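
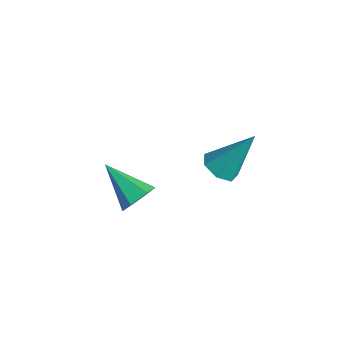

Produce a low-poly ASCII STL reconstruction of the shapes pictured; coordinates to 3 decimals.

solid 
facet normal -0.266 -0.505 -0.821
outer loop
vertex 3.058 0.902 2.649
vertex 2.649 1.298 2.538
vertex 3.202 1.291 2.363
endloop
endfacet
facet normal 0.958 -0.208 0.199
outer loop
vertex 3.058 0.902 2.649
vertex 3.202 1.291 2.363
vertex 3.071 2.102 3.842
endloop
endfacet
facet normal -0.266 -0.508 -0.819
outer loop
vertex 3.202 1.291 2.363
vertex 2.649 1.298 2.538
vertex 2.929 1.684 2.208
endloop
endfacet
facet normal 0.840 0.504 -0.202
outer loop
vertex 3.202 1.291 2.363
vertex 2.929 1.684 2.208
vertex 3.071 2.102 3.842
endloop
endfacet
facet normal -0.267 -0.507 -0.820
outer loop
vertex 2.929 1.684 2.208
vertex 2.649 1.298 2.538
vertex 2.445 1.787 2.302
endloop
endfacet
facet normal 0.153 0.954 -0.257
outer loop
vertex 2.929 1.684 2.208
vertex 2.445 1.787 2.302
vertex 3.071 2.102 3.842
endloop
endfacet
facet normal -0.265 -0.506 -0.821
outer loop
vertex 2.445 1.787 2.302
vertex 2.649 1.298 2.538
vertex 2.114 1.521 2.573
endloop
endfacet
facet normal -0.587 0.806 0.074
outer loop
vertex 2.445 1.787 2.302
vertex 2.114 1.521 2.573
vertex 3.071 2.102 3.842
endloop
endfacet
facet normal -0.265 -0.507 -0.820
outer loop
vertex 2.114 1.521 2.573
vertex 2.649 1.298 2.538
vertex 2.186 1.087 2.818
endloop
endfacet
facet normal -0.823 0.170 0.543
outer loop
vertex 2.114 1.521 2.573
vertex 2.186 1.087 2.818
vertex 3.071 2.102 3.842
endloop
endfacet
facet normal -0.266 -0.505 -0.821
outer loop
vertex 2.186 1.087 2.818
vertex 2.649 1.298 2.538
vertex 2.606 0.812 2.851
endloop
endfacet
facet normal -0.374 -0.476 0.796
outer loop
vertex 2.186 1.087 2.818
vertex 2.606 0.812 2.851
vertex 3.071 2.102 3.842
endloop
endfacet
facet normal -0.266 -0.505 -0.821
outer loop
vertex 2.606 0.812 2.851
vertex 2.649 1.298 2.538
vertex 3.058 0.902 2.649
endloop
endfacet
facet normal 0.415 -0.644 0.643
outer loop
vertex 2.606 0.812 2.851
vertex 3.058 0.902 2.649
vertex 3.071 2.102 3.842
endloop
endfacet
facet normal 0.822 0.247 -0.513
outer loop
vertex 0.737 0.149 0.249
vertex 0.447 0.044 -0.266
vertex 0.435 0.592 -0.022
endloop
endfacet
facet normal -0.015 0.514 0.857
outer loop
vertex 0.737 0.149 0.249
vertex 0.435 0.592 -0.022
vertex -0.787 -0.324 0.506
endloop
endfacet
facet normal 0.822 0.247 -0.514
outer loop
vertex 0.435 0.592 -0.022
vertex 0.447 0.044 -0.266
vertex 0.145 0.486 -0.537
endloop
endfacet
facet normal -0.553 0.821 0.143
outer loop
vertex 0.435 0.592 -0.022
vertex 0.145 0.486 -0.537
vertex -0.787 -0.324 0.506
endloop
endfacet
facet normal 0.821 0.245 -0.515
outer loop
vertex 0.145 0.486 -0.537
vertex 0.447 0.044 -0.266
vertex 0.156 -0.062 -0.78
endloop
endfacet
facet normal -0.807 0.226 -0.546
outer loop
vertex 0.145 0.486 -0.537
vertex 0.156 -0.062 -0.78
vertex -0.787 -0.324 0.506
endloop
endfacet
facet normal 0.821 0.245 -0.515
outer loop
vertex 0.156 -0.062 -0.78
vertex 0.447 0.044 -0.266
vertex 0.458 -0.505 -0.509
endloop
endfacet
facet normal -0.523 -0.675 -0.521
outer loop
vertex 0.156 -0.062 -0.78
vertex 0.458 -0.505 -0.509
vertex -0.787 -0.324 0.506
endloop
endfacet
facet normal 0.823 0.244 -0.513
outer loop
vertex 0.458 -0.505 -0.509
vertex 0.447 0.044 -0.266
vertex 0.748 -0.399 0.006
endloop
endfacet
facet normal 0.015 -0.981 0.193
outer loop
vertex 0.458 -0.505 -0.509
vertex 0.748 -0.399 0.006
vertex -0.787 -0.324 0.506
endloop
endfacet
facet normal 0.823 0.244 -0.513
outer loop
vertex 0.748 -0.399 0.006
vertex 0.447 0.044 -0.266
vertex 0.737 0.149 0.249
endloop
endfacet
facet normal 0.269 -0.386 0.883
outer loop
vertex 0.748 -0.399 0.006
vertex 0.737 0.149 0.249
vertex -0.787 -0.324 0.506
endloop
endfacet

endsolid


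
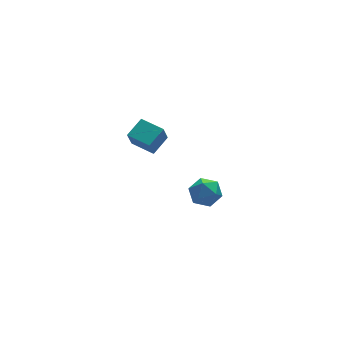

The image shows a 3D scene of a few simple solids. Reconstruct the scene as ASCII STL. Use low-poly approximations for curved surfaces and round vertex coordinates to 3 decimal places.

solid 
facet normal -0.506 0.857 0.098
outer loop
vertex -1.533 -2.225 2.753
vertex -0.731 -1.8 3.173
vertex -1.231 -1.949 1.896
endloop
endfacet
facet normal -0.802 -0.426 -0.420
outer loop
vertex -0.669 -2.9 1.787
vertex -1.533 -2.225 2.753
vertex -1.231 -1.949 1.896
endloop
endfacet
facet normal -0.505 0.858 0.098
outer loop
vertex -1.231 -1.949 1.896
vertex -0.731 -1.8 3.173
vertex -0.428 -1.524 2.315
endloop
endfacet
facet normal 0.317 0.291 -0.903
outer loop
vertex -0.428 -1.524 2.315
vertex -0.669 -2.9 1.787
vertex -1.231 -1.949 1.896
endloop
endfacet
facet normal -0.318 -0.291 0.902
outer loop
vertex -1.533 -2.225 2.753
vertex -0.169 -2.751 3.064
vertex -0.731 -1.8 3.173
endloop
endfacet
facet normal -0.802 -0.425 -0.420
outer loop
vertex -0.972 -3.176 2.645
vertex -1.533 -2.225 2.753
vertex -0.669 -2.9 1.787
endloop
endfacet
facet normal -0.318 -0.290 0.903
outer loop
vertex -0.972 -3.176 2.645
vertex -0.169 -2.751 3.064
vertex -1.533 -2.225 2.753
endloop
endfacet
facet normal 0.802 0.426 0.420
outer loop
vertex -0.731 -1.8 3.173
vertex -0.169 -2.751 3.064
vertex -0.428 -1.524 2.315
endloop
endfacet
facet normal 0.319 0.290 -0.902
outer loop
vertex 0.133 -2.475 2.207
vertex -0.669 -2.9 1.787
vertex -0.428 -1.524 2.315
endloop
endfacet
facet normal 0.802 0.425 0.420
outer loop
vertex -0.428 -1.524 2.315
vertex -0.169 -2.751 3.064
vertex 0.133 -2.475 2.207
endloop
endfacet
facet normal 0.505 -0.857 -0.097
outer loop
vertex 0.133 -2.475 2.207
vertex -0.972 -3.176 2.645
vertex -0.669 -2.9 1.787
endloop
endfacet
facet normal 0.505 -0.857 -0.098
outer loop
vertex -0.169 -2.751 3.064
vertex -0.972 -3.176 2.645
vertex 0.133 -2.475 2.207
endloop
endfacet
facet normal -0.418 0.482 0.770
outer loop
vertex 1.66 -1.183 -2.807
vertex 2.143 -1.571 -2.302
vertex 2.371 -0.872 -2.616
endloop
endfacet
facet normal -0.434 0.882 0.180
outer loop
vertex 1.66 -1.183 -2.807
vertex 2.371 -0.872 -2.616
vertex 2.112 -0.845 -3.372
endloop
endfacet
facet normal -0.791 0.520 -0.322
outer loop
vertex 1.66 -1.183 -2.807
vertex 2.112 -0.845 -3.372
vertex 1.725 -1.528 -3.525
endloop
endfacet
facet normal -0.994 -0.102 -0.041
outer loop
vertex 1.66 -1.183 -2.807
vertex 1.725 -1.528 -3.525
vertex 1.744 -1.976 -2.863
endloop
endfacet
facet normal -0.763 -0.126 0.634
outer loop
vertex 1.66 -1.183 -2.807
vertex 1.744 -1.976 -2.863
vertex 2.143 -1.571 -2.302
endloop
endfacet
facet normal 0.237 0.970 -0.046
outer loop
vertex 2.112 -0.845 -3.372
vertex 2.371 -0.872 -2.616
vertex 2.876 -1.024 -3.217
endloop
endfacet
facet normal 0.263 0.322 0.909
outer loop
vertex 2.371 -0.872 -2.616
vertex 2.143 -1.571 -2.302
vertex 2.895 -1.472 -2.555
endloop
endfacet
facet normal -0.295 -0.663 0.688
outer loop
vertex 2.143 -1.571 -2.302
vertex 1.744 -1.976 -2.863
vertex 2.508 -2.155 -2.708
endloop
endfacet
facet normal -0.668 -0.625 -0.404
outer loop
vertex 1.744 -1.976 -2.863
vertex 1.725 -1.528 -3.525
vertex 2.249 -2.128 -3.464
endloop
endfacet
facet normal -0.339 0.385 -0.858
outer loop
vertex 1.725 -1.528 -3.525
vertex 2.112 -0.845 -3.372
vertex 2.477 -1.429 -3.778
endloop
endfacet
facet normal 0.994 0.102 0.041
outer loop
vertex 2.96 -1.817 -3.273
vertex 2.876 -1.024 -3.217
vertex 2.895 -1.472 -2.555
endloop
endfacet
facet normal 0.791 -0.520 0.322
outer loop
vertex 2.96 -1.817 -3.273
vertex 2.895 -1.472 -2.555
vertex 2.508 -2.155 -2.708
endloop
endfacet
facet normal 0.434 -0.882 -0.180
outer loop
vertex 2.96 -1.817 -3.273
vertex 2.508 -2.155 -2.708
vertex 2.249 -2.128 -3.464
endloop
endfacet
facet normal 0.418 -0.482 -0.770
outer loop
vertex 2.96 -1.817 -3.273
vertex 2.249 -2.128 -3.464
vertex 2.477 -1.429 -3.778
endloop
endfacet
facet normal 0.763 0.126 -0.634
outer loop
vertex 2.96 -1.817 -3.273
vertex 2.477 -1.429 -3.778
vertex 2.876 -1.024 -3.217
endloop
endfacet
facet normal 0.668 0.625 0.404
outer loop
vertex 2.895 -1.472 -2.555
vertex 2.876 -1.024 -3.217
vertex 2.371 -0.872 -2.616
endloop
endfacet
facet normal 0.339 -0.385 0.858
outer loop
vertex 2.508 -2.155 -2.708
vertex 2.895 -1.472 -2.555
vertex 2.143 -1.571 -2.302
endloop
endfacet
facet normal -0.237 -0.970 0.046
outer loop
vertex 2.249 -2.128 -3.464
vertex 2.508 -2.155 -2.708
vertex 1.744 -1.976 -2.863
endloop
endfacet
facet normal -0.263 -0.322 -0.909
outer loop
vertex 2.477 -1.429 -3.778
vertex 2.249 -2.128 -3.464
vertex 1.725 -1.528 -3.525
endloop
endfacet
facet normal 0.295 0.663 -0.688
outer loop
vertex 2.876 -1.024 -3.217
vertex 2.477 -1.429 -3.778
vertex 2.112 -0.845 -3.372
endloop
endfacet

endsolid


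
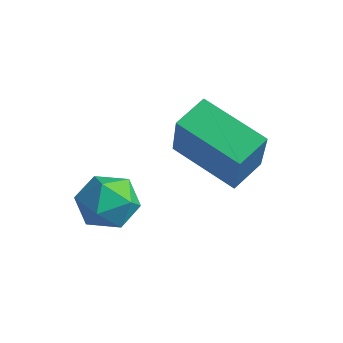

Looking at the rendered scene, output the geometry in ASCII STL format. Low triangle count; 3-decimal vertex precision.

solid 
facet normal -0.514 0.734 0.445
outer loop
vertex 0.853 2.346 -3.831
vertex 0.637 1.819 -3.211
vertex 1.341 2.275 -3.15
endloop
endfacet
facet normal 0.039 0.996 0.076
outer loop
vertex 0.853 2.346 -3.831
vertex 1.341 2.275 -3.15
vertex 1.689 2.32 -3.914
endloop
endfacet
facet normal -0.035 0.795 -0.605
outer loop
vertex 0.853 2.346 -3.831
vertex 1.689 2.32 -3.914
vertex 1.2 1.892 -4.448
endloop
endfacet
facet normal -0.633 0.409 -0.657
outer loop
vertex 0.853 2.346 -3.831
vertex 1.2 1.892 -4.448
vertex 0.55 1.583 -4.014
endloop
endfacet
facet normal -0.929 0.371 -0.008
outer loop
vertex 0.853 2.346 -3.831
vertex 0.55 1.583 -4.014
vertex 0.637 1.819 -3.211
endloop
endfacet
facet normal 0.635 0.698 0.331
outer loop
vertex 1.689 2.32 -3.914
vertex 1.341 2.275 -3.15
vertex 1.99 1.777 -3.346
endloop
endfacet
facet normal -0.258 0.274 0.927
outer loop
vertex 1.341 2.275 -3.15
vertex 0.637 1.819 -3.211
vertex 1.34 1.468 -2.912
endloop
endfacet
facet normal -0.930 -0.314 0.193
outer loop
vertex 0.637 1.819 -3.211
vertex 0.55 1.583 -4.014
vertex 0.851 1.04 -3.446
endloop
endfacet
facet normal -0.452 -0.252 -0.856
outer loop
vertex 0.55 1.583 -4.014
vertex 1.2 1.892 -4.448
vertex 1.199 1.085 -4.21
endloop
endfacet
facet normal 0.515 0.374 -0.771
outer loop
vertex 1.2 1.892 -4.448
vertex 1.689 2.32 -3.914
vertex 1.903 1.541 -4.149
endloop
endfacet
facet normal 0.633 -0.409 0.657
outer loop
vertex 1.687 1.014 -3.529
vertex 1.99 1.777 -3.346
vertex 1.34 1.468 -2.912
endloop
endfacet
facet normal 0.035 -0.795 0.605
outer loop
vertex 1.687 1.014 -3.529
vertex 1.34 1.468 -2.912
vertex 0.851 1.04 -3.446
endloop
endfacet
facet normal -0.039 -0.996 -0.076
outer loop
vertex 1.687 1.014 -3.529
vertex 0.851 1.04 -3.446
vertex 1.199 1.085 -4.21
endloop
endfacet
facet normal 0.514 -0.734 -0.445
outer loop
vertex 1.687 1.014 -3.529
vertex 1.199 1.085 -4.21
vertex 1.903 1.541 -4.149
endloop
endfacet
facet normal 0.929 -0.371 0.008
outer loop
vertex 1.687 1.014 -3.529
vertex 1.903 1.541 -4.149
vertex 1.99 1.777 -3.346
endloop
endfacet
facet normal 0.452 0.252 0.856
outer loop
vertex 1.34 1.468 -2.912
vertex 1.99 1.777 -3.346
vertex 1.341 2.275 -3.15
endloop
endfacet
facet normal -0.515 -0.374 0.771
outer loop
vertex 0.851 1.04 -3.446
vertex 1.34 1.468 -2.912
vertex 0.637 1.819 -3.211
endloop
endfacet
facet normal -0.635 -0.698 -0.331
outer loop
vertex 1.199 1.085 -4.21
vertex 0.851 1.04 -3.446
vertex 0.55 1.583 -4.014
endloop
endfacet
facet normal 0.258 -0.274 -0.927
outer loop
vertex 1.903 1.541 -4.149
vertex 1.199 1.085 -4.21
vertex 1.2 1.892 -4.448
endloop
endfacet
facet normal 0.930 0.314 -0.193
outer loop
vertex 1.99 1.777 -3.346
vertex 1.903 1.541 -4.149
vertex 1.689 2.32 -3.914
endloop
endfacet
facet normal -0.425 0.329 -0.843
outer loop
vertex 1.381 4.434 -2.257
vertex 3.052 4.832 -2.944
vertex 1.44 3.533 -2.638
endloop
endfacet
facet normal -0.903 -0.216 0.371
outer loop
vertex 2.248 2.908 -1.036
vertex 1.381 4.434 -2.257
vertex 1.44 3.533 -2.638
endloop
endfacet
facet normal -0.425 0.329 -0.843
outer loop
vertex 1.44 3.533 -2.638
vertex 3.052 4.832 -2.944
vertex 3.11 3.931 -3.325
endloop
endfacet
facet normal 0.059 -0.919 -0.389
outer loop
vertex 3.11 3.931 -3.325
vertex 2.248 2.908 -1.036
vertex 1.44 3.533 -2.638
endloop
endfacet
facet normal -0.059 0.919 0.389
outer loop
vertex 1.381 4.434 -2.257
vertex 3.86 4.207 -1.342
vertex 3.052 4.832 -2.944
endloop
endfacet
facet normal -0.903 -0.215 0.372
outer loop
vertex 2.19 3.809 -0.655
vertex 1.381 4.434 -2.257
vertex 2.248 2.908 -1.036
endloop
endfacet
facet normal -0.059 0.919 0.389
outer loop
vertex 2.19 3.809 -0.655
vertex 3.86 4.207 -1.342
vertex 1.381 4.434 -2.257
endloop
endfacet
facet normal 0.903 0.215 -0.372
outer loop
vertex 3.052 4.832 -2.944
vertex 3.86 4.207 -1.342
vertex 3.11 3.931 -3.325
endloop
endfacet
facet normal 0.059 -0.919 -0.389
outer loop
vertex 3.919 3.306 -1.723
vertex 2.248 2.908 -1.036
vertex 3.11 3.931 -3.325
endloop
endfacet
facet normal 0.903 0.216 -0.372
outer loop
vertex 3.11 3.931 -3.325
vertex 3.86 4.207 -1.342
vertex 3.919 3.306 -1.723
endloop
endfacet
facet normal 0.425 -0.329 0.843
outer loop
vertex 3.919 3.306 -1.723
vertex 2.19 3.809 -0.655
vertex 2.248 2.908 -1.036
endloop
endfacet
facet normal 0.425 -0.329 0.843
outer loop
vertex 3.86 4.207 -1.342
vertex 2.19 3.809 -0.655
vertex 3.919 3.306 -1.723
endloop
endfacet

endsolid


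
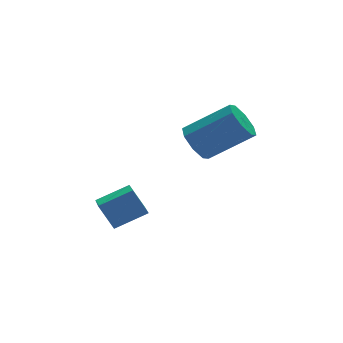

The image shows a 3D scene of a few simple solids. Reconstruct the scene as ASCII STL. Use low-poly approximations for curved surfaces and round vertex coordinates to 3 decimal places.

solid 
facet normal -0.753 0.323 -0.573
outer loop
vertex -0.147 -0.011 1.371
vertex -0.569 -0.678 1.55
vertex -0.5 0.06 1.875
endloop
endfacet
facet normal 0.329 0.939 0.098
outer loop
vertex -0.147 -0.011 1.371
vertex -0.5 0.06 1.875
vertex 1.352 -0.655 2.511
endloop
endfacet
facet normal 0.329 0.939 0.097
outer loop
vertex 1.352 -0.655 2.511
vertex -0.5 0.06 1.875
vertex 0.999 -0.583 3.015
endloop
endfacet
facet normal 0.753 -0.323 0.573
outer loop
vertex 1.352 -0.655 2.511
vertex 0.999 -0.583 3.015
vertex 0.929 -1.322 2.69
endloop
endfacet
facet normal -0.753 0.323 -0.573
outer loop
vertex -0.5 0.06 1.875
vertex -0.569 -0.678 1.55
vertex -0.894 -0.301 2.189
endloop
endfacet
facet normal -0.170 0.746 0.644
outer loop
vertex -0.5 0.06 1.875
vertex -0.894 -0.301 2.189
vertex 0.999 -0.583 3.015
endloop
endfacet
facet normal -0.170 0.745 0.645
outer loop
vertex 0.999 -0.583 3.015
vertex -0.894 -0.301 2.189
vertex 0.605 -0.945 3.329
endloop
endfacet
facet normal 0.753 -0.323 0.573
outer loop
vertex 0.999 -0.583 3.015
vertex 0.605 -0.945 3.329
vertex 0.929 -1.322 2.69
endloop
endfacet
facet normal -0.753 0.323 -0.573
outer loop
vertex -0.894 -0.301 2.189
vertex -0.569 -0.678 1.55
vertex -1.098 -0.883 2.129
endloop
endfacet
facet normal -0.569 0.116 0.814
outer loop
vertex -0.894 -0.301 2.189
vertex -1.098 -0.883 2.129
vertex 0.605 -0.945 3.329
endloop
endfacet
facet normal -0.569 0.116 0.814
outer loop
vertex 0.605 -0.945 3.329
vertex -1.098 -0.883 2.129
vertex 0.401 -1.527 3.269
endloop
endfacet
facet normal 0.753 -0.323 0.573
outer loop
vertex 0.605 -0.945 3.329
vertex 0.401 -1.527 3.269
vertex 0.929 -1.322 2.69
endloop
endfacet
facet normal -0.753 0.324 -0.573
outer loop
vertex -1.098 -0.883 2.129
vertex -0.569 -0.678 1.55
vertex -0.992 -1.345 1.729
endloop
endfacet
facet normal -0.635 -0.584 0.506
outer loop
vertex -1.098 -0.883 2.129
vertex -0.992 -1.345 1.729
vertex 0.401 -1.527 3.269
endloop
endfacet
facet normal -0.635 -0.584 0.506
outer loop
vertex 0.401 -1.527 3.269
vertex -0.992 -1.345 1.729
vertex 0.507 -1.989 2.869
endloop
endfacet
facet normal 0.753 -0.323 0.573
outer loop
vertex 0.401 -1.527 3.269
vertex 0.507 -1.989 2.869
vertex 0.929 -1.322 2.69
endloop
endfacet
facet normal -0.753 0.323 -0.573
outer loop
vertex -0.992 -1.345 1.729
vertex -0.569 -0.678 1.55
vertex -0.639 -1.417 1.225
endloop
endfacet
facet normal -0.330 -0.939 -0.097
outer loop
vertex -0.992 -1.345 1.729
vertex -0.639 -1.417 1.225
vertex 0.507 -1.989 2.869
endloop
endfacet
facet normal -0.329 -0.939 -0.098
outer loop
vertex 0.507 -1.989 2.869
vertex -0.639 -1.417 1.225
vertex 0.86 -2.06 2.365
endloop
endfacet
facet normal 0.753 -0.323 0.573
outer loop
vertex 0.507 -1.989 2.869
vertex 0.86 -2.06 2.365
vertex 0.929 -1.322 2.69
endloop
endfacet
facet normal -0.753 0.323 -0.573
outer loop
vertex -0.639 -1.417 1.225
vertex -0.569 -0.678 1.55
vertex -0.245 -1.055 0.911
endloop
endfacet
facet normal 0.171 -0.745 -0.645
outer loop
vertex -0.639 -1.417 1.225
vertex -0.245 -1.055 0.911
vertex 0.86 -2.06 2.365
endloop
endfacet
facet normal 0.170 -0.746 -0.644
outer loop
vertex 0.86 -2.06 2.365
vertex -0.245 -1.055 0.911
vertex 1.254 -1.699 2.051
endloop
endfacet
facet normal 0.753 -0.323 0.573
outer loop
vertex 0.86 -2.06 2.365
vertex 1.254 -1.699 2.051
vertex 0.929 -1.322 2.69
endloop
endfacet
facet normal -0.753 0.323 -0.573
outer loop
vertex -0.245 -1.055 0.911
vertex -0.569 -0.678 1.55
vertex -0.041 -0.473 0.971
endloop
endfacet
facet normal 0.569 -0.116 -0.814
outer loop
vertex -0.245 -1.055 0.911
vertex -0.041 -0.473 0.971
vertex 1.254 -1.699 2.051
endloop
endfacet
facet normal 0.569 -0.116 -0.814
outer loop
vertex 1.254 -1.699 2.051
vertex -0.041 -0.473 0.971
vertex 1.458 -1.117 2.111
endloop
endfacet
facet normal 0.753 -0.323 0.573
outer loop
vertex 1.254 -1.699 2.051
vertex 1.458 -1.117 2.111
vertex 0.929 -1.322 2.69
endloop
endfacet
facet normal -0.753 0.323 -0.573
outer loop
vertex -0.041 -0.473 0.971
vertex -0.569 -0.678 1.55
vertex -0.147 -0.011 1.371
endloop
endfacet
facet normal 0.635 0.584 -0.506
outer loop
vertex -0.041 -0.473 0.971
vertex -0.147 -0.011 1.371
vertex 1.458 -1.117 2.111
endloop
endfacet
facet normal 0.635 0.584 -0.506
outer loop
vertex 1.458 -1.117 2.111
vertex -0.147 -0.011 1.371
vertex 1.352 -0.655 2.511
endloop
endfacet
facet normal 0.753 -0.324 0.573
outer loop
vertex 1.458 -1.117 2.111
vertex 1.352 -0.655 2.511
vertex 0.929 -1.322 2.69
endloop
endfacet
facet normal -0.330 0.420 0.845
outer loop
vertex -3.089 -1.018 0.014
vertex -2.756 0.042 -0.383
vertex -4.296 -0.847 -0.542
endloop
endfacet
facet normal -0.282 -0.898 0.337
outer loop
vertex -3.924 -1.322 -1.497
vertex -3.089 -1.018 0.014
vertex -4.296 -0.847 -0.542
endloop
endfacet
facet normal -0.330 0.420 0.845
outer loop
vertex -4.296 -0.847 -0.542
vertex -2.756 0.042 -0.383
vertex -3.963 0.213 -0.939
endloop
endfacet
facet normal -0.901 0.128 -0.415
outer loop
vertex -3.963 0.213 -0.939
vertex -3.924 -1.322 -1.497
vertex -4.296 -0.847 -0.542
endloop
endfacet
facet normal 0.901 -0.128 0.415
outer loop
vertex -3.089 -1.018 0.014
vertex -2.384 -0.433 -1.338
vertex -2.756 0.042 -0.383
endloop
endfacet
facet normal -0.282 -0.898 0.337
outer loop
vertex -2.717 -1.493 -0.941
vertex -3.089 -1.018 0.014
vertex -3.924 -1.322 -1.497
endloop
endfacet
facet normal 0.901 -0.128 0.415
outer loop
vertex -2.717 -1.493 -0.941
vertex -2.384 -0.433 -1.338
vertex -3.089 -1.018 0.014
endloop
endfacet
facet normal 0.282 0.898 -0.337
outer loop
vertex -2.756 0.042 -0.383
vertex -2.384 -0.433 -1.338
vertex -3.963 0.213 -0.939
endloop
endfacet
facet normal -0.901 0.128 -0.415
outer loop
vertex -3.591 -0.262 -1.894
vertex -3.924 -1.322 -1.497
vertex -3.963 0.213 -0.939
endloop
endfacet
facet normal 0.282 0.898 -0.337
outer loop
vertex -3.963 0.213 -0.939
vertex -2.384 -0.433 -1.338
vertex -3.591 -0.262 -1.894
endloop
endfacet
facet normal 0.330 -0.420 -0.845
outer loop
vertex -3.591 -0.262 -1.894
vertex -2.717 -1.493 -0.941
vertex -3.924 -1.322 -1.497
endloop
endfacet
facet normal 0.330 -0.420 -0.845
outer loop
vertex -2.384 -0.433 -1.338
vertex -2.717 -1.493 -0.941
vertex -3.591 -0.262 -1.894
endloop
endfacet

endsolid


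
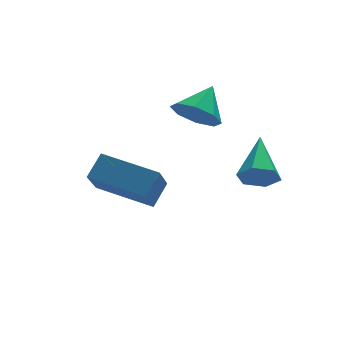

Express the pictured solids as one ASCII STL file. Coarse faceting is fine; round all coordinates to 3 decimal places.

solid 
facet normal -0.355 -0.820 -0.448
outer loop
vertex 1.48 -0.999 2.147
vertex 1.113 -0.57 1.653
vertex 1.814 -0.794 1.507
endloop
endfacet
facet normal 0.892 -0.218 0.396
outer loop
vertex 1.48 -0.999 2.147
vertex 1.814 -0.794 1.507
vertex 1.807 1.03 2.527
endloop
endfacet
facet normal -0.355 -0.820 -0.449
outer loop
vertex 1.814 -0.794 1.507
vertex 1.113 -0.57 1.653
vertex 1.447 -0.365 1.014
endloop
endfacet
facet normal 0.868 0.245 -0.433
outer loop
vertex 1.814 -0.794 1.507
vertex 1.447 -0.365 1.014
vertex 1.807 1.03 2.527
endloop
endfacet
facet normal -0.355 -0.820 -0.449
outer loop
vertex 1.447 -0.365 1.014
vertex 1.113 -0.57 1.653
vertex 0.747 -0.141 1.159
endloop
endfacet
facet normal 0.089 0.722 -0.687
outer loop
vertex 1.447 -0.365 1.014
vertex 0.747 -0.141 1.159
vertex 1.807 1.03 2.527
endloop
endfacet
facet normal -0.356 -0.820 -0.448
outer loop
vertex 0.747 -0.141 1.159
vertex 1.113 -0.57 1.653
vertex 0.413 -0.346 1.799
endloop
endfacet
facet normal -0.668 0.736 -0.113
outer loop
vertex 0.747 -0.141 1.159
vertex 0.413 -0.346 1.799
vertex 1.807 1.03 2.527
endloop
endfacet
facet normal -0.356 -0.820 -0.448
outer loop
vertex 0.413 -0.346 1.799
vertex 1.113 -0.57 1.653
vertex 0.78 -0.775 2.293
endloop
endfacet
facet normal -0.643 0.273 0.715
outer loop
vertex 0.413 -0.346 1.799
vertex 0.78 -0.775 2.293
vertex 1.807 1.03 2.527
endloop
endfacet
facet normal -0.356 -0.820 -0.448
outer loop
vertex 0.78 -0.775 2.293
vertex 1.113 -0.57 1.653
vertex 1.48 -0.999 2.147
endloop
endfacet
facet normal 0.137 -0.204 0.969
outer loop
vertex 0.78 -0.775 2.293
vertex 1.48 -0.999 2.147
vertex 1.807 1.03 2.527
endloop
endfacet
facet normal -0.623 -0.513 -0.590
outer loop
vertex 1.092 2.702 2.406
vertex 0.378 3.298 2.642
vertex 1.046 3.279 1.953
endloop
endfacet
facet normal 0.990 -0.029 -0.137
outer loop
vertex 1.092 2.702 2.406
vertex 1.046 3.279 1.953
vertex 1.282 4.042 3.498
endloop
endfacet
facet normal -0.623 -0.513 -0.590
outer loop
vertex 1.046 3.279 1.953
vertex 0.378 3.298 2.642
vertex 0.609 3.867 1.904
endloop
endfacet
facet normal 0.758 0.532 -0.378
outer loop
vertex 1.046 3.279 1.953
vertex 0.609 3.867 1.904
vertex 1.282 4.042 3.498
endloop
endfacet
facet normal -0.624 -0.512 -0.590
outer loop
vertex 0.609 3.867 1.904
vertex 0.378 3.298 2.642
vertex 0.036 4.123 2.288
endloop
endfacet
facet normal 0.273 0.937 -0.218
outer loop
vertex 0.609 3.867 1.904
vertex 0.036 4.123 2.288
vertex 1.282 4.042 3.498
endloop
endfacet
facet normal -0.624 -0.512 -0.590
outer loop
vertex 0.036 4.123 2.288
vertex 0.378 3.298 2.642
vertex -0.336 3.895 2.879
endloop
endfacet
facet normal -0.183 0.950 0.252
outer loop
vertex 0.036 4.123 2.288
vertex -0.336 3.895 2.879
vertex 1.282 4.042 3.498
endloop
endfacet
facet normal -0.624 -0.512 -0.590
outer loop
vertex -0.336 3.895 2.879
vertex 0.378 3.298 2.642
vertex -0.29 3.318 3.331
endloop
endfacet
facet normal -0.339 0.563 0.753
outer loop
vertex -0.336 3.895 2.879
vertex -0.29 3.318 3.331
vertex 1.282 4.042 3.498
endloop
endfacet
facet normal -0.624 -0.512 -0.590
outer loop
vertex -0.29 3.318 3.331
vertex 0.378 3.298 2.642
vertex 0.147 2.729 3.38
endloop
endfacet
facet normal -0.107 0.003 0.994
outer loop
vertex -0.29 3.318 3.331
vertex 0.147 2.729 3.38
vertex 1.282 4.042 3.498
endloop
endfacet
facet normal -0.624 -0.512 -0.590
outer loop
vertex 0.147 2.729 3.38
vertex 0.378 3.298 2.642
vertex 0.719 2.474 2.997
endloop
endfacet
facet normal 0.379 -0.402 0.833
outer loop
vertex 0.147 2.729 3.38
vertex 0.719 2.474 2.997
vertex 1.282 4.042 3.498
endloop
endfacet
facet normal -0.623 -0.512 -0.591
outer loop
vertex 0.719 2.474 2.997
vertex 0.378 3.298 2.642
vertex 1.092 2.702 2.406
endloop
endfacet
facet normal 0.833 -0.416 0.365
outer loop
vertex 0.719 2.474 2.997
vertex 1.092 2.702 2.406
vertex 1.282 4.042 3.498
endloop
endfacet
facet normal -0.605 -0.453 -0.655
outer loop
vertex -2.185 1.112 0.438
vertex -3.732 2.595 0.84
vertex -1.574 2.087 -0.801
endloop
endfacet
facet normal 0.709 -0.680 -0.185
outer loop
vertex -0.908 2.585 -0.08
vertex -2.185 1.112 0.438
vertex -1.574 2.087 -0.801
endloop
endfacet
facet normal -0.605 -0.453 -0.655
outer loop
vertex -1.574 2.087 -0.801
vertex -3.732 2.595 0.84
vertex -3.121 3.569 -0.398
endloop
endfacet
facet normal 0.362 0.577 -0.732
outer loop
vertex -3.121 3.569 -0.398
vertex -0.908 2.585 -0.08
vertex -1.574 2.087 -0.801
endloop
endfacet
facet normal -0.362 -0.576 0.733
outer loop
vertex -2.185 1.112 0.438
vertex -3.066 3.093 1.561
vertex -3.732 2.595 0.84
endloop
endfacet
facet normal 0.709 -0.680 -0.185
outer loop
vertex -1.519 1.611 1.158
vertex -2.185 1.112 0.438
vertex -0.908 2.585 -0.08
endloop
endfacet
facet normal -0.361 -0.576 0.733
outer loop
vertex -1.519 1.611 1.158
vertex -3.066 3.093 1.561
vertex -2.185 1.112 0.438
endloop
endfacet
facet normal -0.709 0.680 0.185
outer loop
vertex -3.732 2.595 0.84
vertex -3.066 3.093 1.561
vertex -3.121 3.569 -0.398
endloop
endfacet
facet normal 0.361 0.576 -0.733
outer loop
vertex -2.455 4.068 0.322
vertex -0.908 2.585 -0.08
vertex -3.121 3.569 -0.398
endloop
endfacet
facet normal -0.710 0.680 0.185
outer loop
vertex -3.121 3.569 -0.398
vertex -3.066 3.093 1.561
vertex -2.455 4.068 0.322
endloop
endfacet
facet normal 0.605 0.453 0.655
outer loop
vertex -2.455 4.068 0.322
vertex -1.519 1.611 1.158
vertex -0.908 2.585 -0.08
endloop
endfacet
facet normal 0.605 0.453 0.655
outer loop
vertex -3.066 3.093 1.561
vertex -1.519 1.611 1.158
vertex -2.455 4.068 0.322
endloop
endfacet

endsolid


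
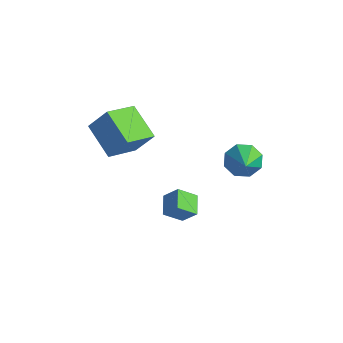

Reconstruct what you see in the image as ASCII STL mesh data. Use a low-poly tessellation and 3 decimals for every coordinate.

solid 
facet normal -0.623 0.718 0.309
outer loop
vertex 0.502 -2.419 -2.927
vertex 1.069 -1.601 -3.683
vertex -0.224 -2.689 -3.763
endloop
endfacet
facet normal -0.454 -0.654 0.605
outer loop
vertex 0.531 -3.559 -4.137
vertex 0.502 -2.419 -2.927
vertex -0.224 -2.689 -3.763
endloop
endfacet
facet normal -0.624 0.718 0.308
outer loop
vertex -0.224 -2.689 -3.763
vertex 1.069 -1.601 -3.683
vertex 0.343 -1.872 -4.52
endloop
endfacet
facet normal -0.637 -0.237 -0.733
outer loop
vertex 0.343 -1.872 -4.52
vertex 0.531 -3.559 -4.137
vertex -0.224 -2.689 -3.763
endloop
endfacet
facet normal 0.637 0.237 0.734
outer loop
vertex 0.502 -2.419 -2.927
vertex 1.824 -2.471 -4.057
vertex 1.069 -1.601 -3.683
endloop
endfacet
facet normal -0.454 -0.654 0.605
outer loop
vertex 1.257 -3.288 -3.3
vertex 0.502 -2.419 -2.927
vertex 0.531 -3.559 -4.137
endloop
endfacet
facet normal 0.636 0.238 0.734
outer loop
vertex 1.257 -3.288 -3.3
vertex 1.824 -2.471 -4.057
vertex 0.502 -2.419 -2.927
endloop
endfacet
facet normal 0.454 0.654 -0.605
outer loop
vertex 1.069 -1.601 -3.683
vertex 1.824 -2.471 -4.057
vertex 0.343 -1.872 -4.52
endloop
endfacet
facet normal -0.636 -0.238 -0.734
outer loop
vertex 1.098 -2.741 -4.893
vertex 0.531 -3.559 -4.137
vertex 0.343 -1.872 -4.52
endloop
endfacet
facet normal 0.454 0.654 -0.605
outer loop
vertex 0.343 -1.872 -4.52
vertex 1.824 -2.471 -4.057
vertex 1.098 -2.741 -4.893
endloop
endfacet
facet normal 0.624 -0.718 -0.309
outer loop
vertex 1.098 -2.741 -4.893
vertex 1.257 -3.288 -3.3
vertex 0.531 -3.559 -4.137
endloop
endfacet
facet normal 0.623 -0.719 -0.309
outer loop
vertex 1.824 -2.471 -4.057
vertex 1.257 -3.288 -3.3
vertex 1.098 -2.741 -4.893
endloop
endfacet
facet normal -0.571 0.597 -0.564
outer loop
vertex 3.67 -0.727 -1.048
vertex 3.082 -0.556 -0.271
vertex 3.894 -0.128 -0.641
endloop
endfacet
facet normal 0.932 -0.114 -0.345
outer loop
vertex 3.67 -0.727 -1.048
vertex 3.894 -0.128 -0.641
vertex 4.258 -1.784 0.891
endloop
endfacet
facet normal -0.571 0.597 -0.564
outer loop
vertex 3.894 -0.128 -0.641
vertex 3.082 -0.556 -0.271
vertex 3.642 0.22 -0.017
endloop
endfacet
facet normal 0.918 0.359 0.170
outer loop
vertex 3.894 -0.128 -0.641
vertex 3.642 0.22 -0.017
vertex 4.258 -1.784 0.891
endloop
endfacet
facet normal -0.571 0.597 -0.564
outer loop
vertex 3.642 0.22 -0.017
vertex 3.082 -0.556 -0.271
vertex 3.062 0.114 0.458
endloop
endfacet
facet normal 0.502 0.480 0.720
outer loop
vertex 3.642 0.22 -0.017
vertex 3.062 0.114 0.458
vertex 4.258 -1.784 0.891
endloop
endfacet
facet normal -0.571 0.597 -0.564
outer loop
vertex 3.062 0.114 0.458
vertex 3.082 -0.556 -0.271
vertex 2.493 -0.384 0.507
endloop
endfacet
facet normal -0.072 0.179 0.981
outer loop
vertex 3.062 0.114 0.458
vertex 2.493 -0.384 0.507
vertex 4.258 -1.784 0.891
endloop
endfacet
facet normal -0.571 0.597 -0.564
outer loop
vertex 2.493 -0.384 0.507
vertex 3.082 -0.556 -0.271
vertex 2.269 -0.983 0.1
endloop
endfacet
facet normal -0.468 -0.370 0.802
outer loop
vertex 2.493 -0.384 0.507
vertex 2.269 -0.983 0.1
vertex 4.258 -1.784 0.891
endloop
endfacet
facet normal -0.571 0.596 -0.565
outer loop
vertex 2.269 -0.983 0.1
vertex 3.082 -0.556 -0.271
vertex 2.522 -1.332 -0.524
endloop
endfacet
facet normal -0.454 -0.843 0.288
outer loop
vertex 2.269 -0.983 0.1
vertex 2.522 -1.332 -0.524
vertex 4.258 -1.784 0.891
endloop
endfacet
facet normal -0.572 0.596 -0.563
outer loop
vertex 2.522 -1.332 -0.524
vertex 3.082 -0.556 -0.271
vertex 3.102 -1.225 -1.0
endloop
endfacet
facet normal -0.037 -0.964 -0.262
outer loop
vertex 2.522 -1.332 -0.524
vertex 3.102 -1.225 -1.0
vertex 4.258 -1.784 0.891
endloop
endfacet
facet normal -0.571 0.597 -0.564
outer loop
vertex 3.102 -1.225 -1.0
vertex 3.082 -0.556 -0.271
vertex 3.67 -0.727 -1.048
endloop
endfacet
facet normal 0.536 -0.662 -0.524
outer loop
vertex 3.102 -1.225 -1.0
vertex 3.67 -0.727 -1.048
vertex 4.258 -1.784 0.891
endloop
endfacet
facet normal -0.518 -0.291 -0.805
outer loop
vertex -2.193 -4.507 -0.552
vertex -4.004 -4.036 0.444
vertex -2.11 -2.664 -1.271
endloop
endfacet
facet normal 0.855 -0.222 -0.470
outer loop
vertex -1.256 -2.184 0.056
vertex -2.193 -4.507 -0.552
vertex -2.11 -2.664 -1.271
endloop
endfacet
facet normal -0.518 -0.291 -0.805
outer loop
vertex -2.11 -2.664 -1.271
vertex -4.004 -4.036 0.444
vertex -3.921 -2.193 -0.276
endloop
endfacet
facet normal 0.042 0.931 -0.364
outer loop
vertex -3.921 -2.193 -0.276
vertex -1.256 -2.184 0.056
vertex -2.11 -2.664 -1.271
endloop
endfacet
facet normal -0.042 -0.931 0.364
outer loop
vertex -2.193 -4.507 -0.552
vertex -3.15 -3.556 1.771
vertex -4.004 -4.036 0.444
endloop
endfacet
facet normal 0.855 -0.222 -0.469
outer loop
vertex -1.339 -4.027 0.776
vertex -2.193 -4.507 -0.552
vertex -1.256 -2.184 0.056
endloop
endfacet
facet normal -0.042 -0.931 0.364
outer loop
vertex -1.339 -4.027 0.776
vertex -3.15 -3.556 1.771
vertex -2.193 -4.507 -0.552
endloop
endfacet
facet normal -0.855 0.222 0.470
outer loop
vertex -4.004 -4.036 0.444
vertex -3.15 -3.556 1.771
vertex -3.921 -2.193 -0.276
endloop
endfacet
facet normal 0.042 0.931 -0.363
outer loop
vertex -3.067 -1.713 1.052
vertex -1.256 -2.184 0.056
vertex -3.921 -2.193 -0.276
endloop
endfacet
facet normal -0.855 0.222 0.469
outer loop
vertex -3.921 -2.193 -0.276
vertex -3.15 -3.556 1.771
vertex -3.067 -1.713 1.052
endloop
endfacet
facet normal 0.518 0.291 0.804
outer loop
vertex -3.067 -1.713 1.052
vertex -1.339 -4.027 0.776
vertex -1.256 -2.184 0.056
endloop
endfacet
facet normal 0.518 0.291 0.805
outer loop
vertex -3.15 -3.556 1.771
vertex -1.339 -4.027 0.776
vertex -3.067 -1.713 1.052
endloop
endfacet

endsolid


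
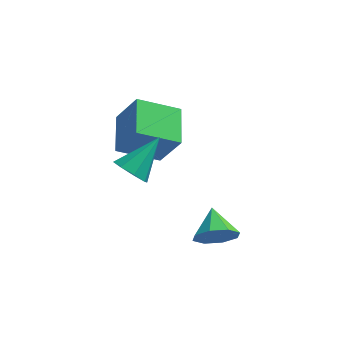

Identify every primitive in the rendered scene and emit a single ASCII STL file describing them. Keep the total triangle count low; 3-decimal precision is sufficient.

solid 
facet normal 0.220 -0.898 -0.381
outer loop
vertex 2.539 -3.368 -1.619
vertex 2.038 -3.142 -2.442
vertex 2.976 -3.039 -2.143
endloop
endfacet
facet normal 0.544 0.428 0.722
outer loop
vertex 2.539 -3.368 -1.619
vertex 2.976 -3.039 -2.143
vertex 1.722 -1.858 -1.898
endloop
endfacet
facet normal 0.220 -0.898 -0.381
outer loop
vertex 2.976 -3.039 -2.143
vertex 2.038 -3.142 -2.442
vertex 2.863 -2.77 -2.842
endloop
endfacet
facet normal 0.693 0.703 0.159
outer loop
vertex 2.976 -3.039 -2.143
vertex 2.863 -2.77 -2.842
vertex 1.722 -1.858 -1.898
endloop
endfacet
facet normal 0.220 -0.898 -0.381
outer loop
vertex 2.863 -2.77 -2.842
vertex 2.038 -3.142 -2.442
vertex 2.267 -2.719 -3.307
endloop
endfacet
facet normal 0.367 0.850 -0.377
outer loop
vertex 2.863 -2.77 -2.842
vertex 2.267 -2.719 -3.307
vertex 1.722 -1.858 -1.898
endloop
endfacet
facet normal 0.221 -0.898 -0.381
outer loop
vertex 2.267 -2.719 -3.307
vertex 2.038 -3.142 -2.442
vertex 1.537 -2.916 -3.266
endloop
endfacet
facet normal -0.243 0.783 -0.573
outer loop
vertex 2.267 -2.719 -3.307
vertex 1.537 -2.916 -3.266
vertex 1.722 -1.858 -1.898
endloop
endfacet
facet normal 0.220 -0.898 -0.380
outer loop
vertex 1.537 -2.916 -3.266
vertex 2.038 -3.142 -2.442
vertex 1.1 -3.245 -2.742
endloop
endfacet
facet normal -0.781 0.540 -0.312
outer loop
vertex 1.537 -2.916 -3.266
vertex 1.1 -3.245 -2.742
vertex 1.722 -1.858 -1.898
endloop
endfacet
facet normal 0.220 -0.898 -0.380
outer loop
vertex 1.1 -3.245 -2.742
vertex 2.038 -3.142 -2.442
vertex 1.212 -3.514 -2.042
endloop
endfacet
facet normal -0.931 0.265 0.251
outer loop
vertex 1.1 -3.245 -2.742
vertex 1.212 -3.514 -2.042
vertex 1.722 -1.858 -1.898
endloop
endfacet
facet normal 0.220 -0.898 -0.381
outer loop
vertex 1.212 -3.514 -2.042
vertex 2.038 -3.142 -2.442
vertex 1.808 -3.565 -1.577
endloop
endfacet
facet normal -0.605 0.118 0.788
outer loop
vertex 1.212 -3.514 -2.042
vertex 1.808 -3.565 -1.577
vertex 1.722 -1.858 -1.898
endloop
endfacet
facet normal 0.220 -0.898 -0.381
outer loop
vertex 1.808 -3.565 -1.577
vertex 2.038 -3.142 -2.442
vertex 2.539 -3.368 -1.619
endloop
endfacet
facet normal 0.007 0.185 0.983
outer loop
vertex 1.808 -3.565 -1.577
vertex 2.539 -3.368 -1.619
vertex 1.722 -1.858 -1.898
endloop
endfacet
facet normal -0.510 -0.643 -0.572
outer loop
vertex -0.931 -1.707 -0.66
vertex -1.63 -1.585 -0.174
vertex -1.308 -1.213 -0.879
endloop
endfacet
facet normal 0.784 0.380 -0.491
outer loop
vertex -0.931 -1.707 -0.66
vertex -1.308 -1.213 -0.879
vertex -0.59 -0.275 0.994
endloop
endfacet
facet normal -0.511 -0.642 -0.572
outer loop
vertex -1.308 -1.213 -0.879
vertex -1.63 -1.585 -0.174
vertex -1.873 -0.937 -0.684
endloop
endfacet
facet normal 0.232 0.831 -0.505
outer loop
vertex -1.308 -1.213 -0.879
vertex -1.873 -0.937 -0.684
vertex -0.59 -0.275 0.994
endloop
endfacet
facet normal -0.510 -0.642 -0.573
outer loop
vertex -1.873 -0.937 -0.684
vertex -1.63 -1.585 -0.174
vertex -2.296 -1.041 -0.191
endloop
endfacet
facet normal -0.348 0.932 -0.102
outer loop
vertex -1.873 -0.937 -0.684
vertex -2.296 -1.041 -0.191
vertex -0.59 -0.275 0.994
endloop
endfacet
facet normal -0.510 -0.642 -0.572
outer loop
vertex -2.296 -1.041 -0.191
vertex -1.63 -1.585 -0.174
vertex -2.329 -1.464 0.313
endloop
endfacet
facet normal -0.615 0.623 0.483
outer loop
vertex -2.296 -1.041 -0.191
vertex -2.329 -1.464 0.313
vertex -0.59 -0.275 0.994
endloop
endfacet
facet normal -0.510 -0.643 -0.572
outer loop
vertex -2.329 -1.464 0.313
vertex -1.63 -1.585 -0.174
vertex -1.952 -1.957 0.531
endloop
endfacet
facet normal -0.413 0.085 0.907
outer loop
vertex -2.329 -1.464 0.313
vertex -1.952 -1.957 0.531
vertex -0.59 -0.275 0.994
endloop
endfacet
facet normal -0.510 -0.642 -0.572
outer loop
vertex -1.952 -1.957 0.531
vertex -1.63 -1.585 -0.174
vertex -1.387 -2.233 0.337
endloop
endfacet
facet normal 0.138 -0.365 0.921
outer loop
vertex -1.952 -1.957 0.531
vertex -1.387 -2.233 0.337
vertex -0.59 -0.275 0.994
endloop
endfacet
facet normal -0.509 -0.642 -0.573
outer loop
vertex -1.387 -2.233 0.337
vertex -1.63 -1.585 -0.174
vertex -0.964 -2.129 -0.156
endloop
endfacet
facet normal 0.718 -0.466 0.518
outer loop
vertex -1.387 -2.233 0.337
vertex -0.964 -2.129 -0.156
vertex -0.59 -0.275 0.994
endloop
endfacet
facet normal -0.510 -0.643 -0.572
outer loop
vertex -0.964 -2.129 -0.156
vertex -1.63 -1.585 -0.174
vertex -0.931 -1.707 -0.66
endloop
endfacet
facet normal 0.985 -0.157 -0.067
outer loop
vertex -0.964 -2.129 -0.156
vertex -0.931 -1.707 -0.66
vertex -0.59 -0.275 0.994
endloop
endfacet
facet normal -0.869 -0.216 0.446
outer loop
vertex -1.709 0.719 0.113
vertex -1.943 2.581 0.56
vertex -2.641 1.004 -1.564
endloop
endfacet
facet normal 0.122 -0.965 -0.232
outer loop
vertex -0.817 1.459 -2.5
vertex -1.709 0.719 0.113
vertex -2.641 1.004 -1.564
endloop
endfacet
facet normal -0.869 -0.216 0.446
outer loop
vertex -2.641 1.004 -1.564
vertex -1.943 2.581 0.56
vertex -2.875 2.867 -1.117
endloop
endfacet
facet normal -0.480 0.147 -0.865
outer loop
vertex -2.875 2.867 -1.117
vertex -0.817 1.459 -2.5
vertex -2.641 1.004 -1.564
endloop
endfacet
facet normal 0.480 -0.147 0.865
outer loop
vertex -1.709 0.719 0.113
vertex -0.119 3.036 -0.376
vertex -1.943 2.581 0.56
endloop
endfacet
facet normal 0.121 -0.965 -0.232
outer loop
vertex 0.115 1.173 -0.823
vertex -1.709 0.719 0.113
vertex -0.817 1.459 -2.5
endloop
endfacet
facet normal 0.480 -0.147 0.865
outer loop
vertex 0.115 1.173 -0.823
vertex -0.119 3.036 -0.376
vertex -1.709 0.719 0.113
endloop
endfacet
facet normal -0.122 0.965 0.232
outer loop
vertex -1.943 2.581 0.56
vertex -0.119 3.036 -0.376
vertex -2.875 2.867 -1.117
endloop
endfacet
facet normal -0.480 0.147 -0.865
outer loop
vertex -1.051 3.321 -2.053
vertex -0.817 1.459 -2.5
vertex -2.875 2.867 -1.117
endloop
endfacet
facet normal -0.121 0.965 0.232
outer loop
vertex -2.875 2.867 -1.117
vertex -0.119 3.036 -0.376
vertex -1.051 3.321 -2.053
endloop
endfacet
facet normal 0.869 0.216 -0.446
outer loop
vertex -1.051 3.321 -2.053
vertex 0.115 1.173 -0.823
vertex -0.817 1.459 -2.5
endloop
endfacet
facet normal 0.869 0.216 -0.446
outer loop
vertex -0.119 3.036 -0.376
vertex 0.115 1.173 -0.823
vertex -1.051 3.321 -2.053
endloop
endfacet

endsolid


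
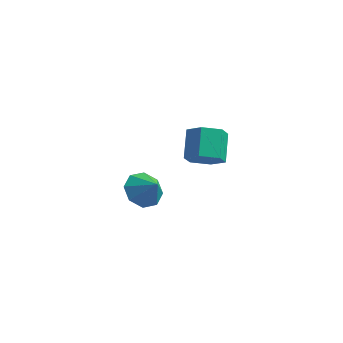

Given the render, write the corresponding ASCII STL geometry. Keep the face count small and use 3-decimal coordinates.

solid 
facet normal -0.725 0.185 -0.664
outer loop
vertex -2.064 -1.934 -3.346
vertex -2.735 -1.952 -2.618
vertex -2.174 -1.252 -3.036
endloop
endfacet
facet normal 0.977 0.196 -0.086
outer loop
vertex -2.064 -1.934 -3.346
vertex -2.174 -1.252 -3.036
vertex -1.885 -2.168 -1.842
endloop
endfacet
facet normal -0.725 0.185 -0.663
outer loop
vertex -2.174 -1.252 -3.036
vertex -2.735 -1.952 -2.618
vertex -2.612 -0.979 -2.481
endloop
endfacet
facet normal 0.741 0.607 0.286
outer loop
vertex -2.174 -1.252 -3.036
vertex -2.612 -0.979 -2.481
vertex -1.885 -2.168 -1.842
endloop
endfacet
facet normal -0.726 0.185 -0.663
outer loop
vertex -2.612 -0.979 -2.481
vertex -2.735 -1.952 -2.618
vertex -3.122 -1.277 -2.006
endloop
endfacet
facet normal 0.332 0.596 0.731
outer loop
vertex -2.612 -0.979 -2.481
vertex -3.122 -1.277 -2.006
vertex -1.885 -2.168 -1.842
endloop
endfacet
facet normal -0.726 0.185 -0.663
outer loop
vertex -3.122 -1.277 -2.006
vertex -2.735 -1.952 -2.618
vertex -3.405 -1.97 -1.889
endloop
endfacet
facet normal -0.008 0.170 0.985
outer loop
vertex -3.122 -1.277 -2.006
vertex -3.405 -1.97 -1.889
vertex -1.885 -2.168 -1.842
endloop
endfacet
facet normal -0.726 0.184 -0.663
outer loop
vertex -3.405 -1.97 -1.889
vertex -2.735 -1.952 -2.618
vertex -3.295 -2.653 -2.199
endloop
endfacet
facet normal -0.083 -0.423 0.902
outer loop
vertex -3.405 -1.97 -1.889
vertex -3.295 -2.653 -2.199
vertex -1.885 -2.168 -1.842
endloop
endfacet
facet normal -0.726 0.184 -0.663
outer loop
vertex -3.295 -2.653 -2.199
vertex -2.735 -1.952 -2.618
vertex -2.857 -2.925 -2.754
endloop
endfacet
facet normal 0.153 -0.834 0.530
outer loop
vertex -3.295 -2.653 -2.199
vertex -2.857 -2.925 -2.754
vertex -1.885 -2.168 -1.842
endloop
endfacet
facet normal -0.725 0.184 -0.663
outer loop
vertex -2.857 -2.925 -2.754
vertex -2.735 -1.952 -2.618
vertex -2.347 -2.627 -3.229
endloop
endfacet
facet normal 0.561 -0.823 0.086
outer loop
vertex -2.857 -2.925 -2.754
vertex -2.347 -2.627 -3.229
vertex -1.885 -2.168 -1.842
endloop
endfacet
facet normal -0.725 0.184 -0.664
outer loop
vertex -2.347 -2.627 -3.229
vertex -2.735 -1.952 -2.618
vertex -2.064 -1.934 -3.346
endloop
endfacet
facet normal 0.902 -0.397 -0.169
outer loop
vertex -2.347 -2.627 -3.229
vertex -2.064 -1.934 -3.346
vertex -1.885 -2.168 -1.842
endloop
endfacet
facet normal 0.305 -0.656 -0.690
outer loop
vertex 2.335 -3.754 1.843
vertex 1.656 -4.265 2.029
vertex 1.584 -3.653 1.415
endloop
endfacet
facet normal 0.403 0.746 -0.531
outer loop
vertex 2.335 -3.754 1.843
vertex 1.584 -3.653 1.415
vertex 1.883 -2.783 2.865
endloop
endfacet
facet normal 0.403 0.746 -0.531
outer loop
vertex 1.883 -2.783 2.865
vertex 1.584 -3.653 1.415
vertex 1.132 -2.682 2.437
endloop
endfacet
facet normal -0.305 0.656 0.690
outer loop
vertex 1.883 -2.783 2.865
vertex 1.132 -2.682 2.437
vertex 1.204 -3.295 3.051
endloop
endfacet
facet normal 0.305 -0.656 -0.690
outer loop
vertex 1.584 -3.653 1.415
vertex 1.656 -4.265 2.029
vertex 0.905 -4.164 1.601
endloop
endfacet
facet normal -0.546 0.474 -0.691
outer loop
vertex 1.584 -3.653 1.415
vertex 0.905 -4.164 1.601
vertex 1.132 -2.682 2.437
endloop
endfacet
facet normal -0.546 0.473 -0.691
outer loop
vertex 1.132 -2.682 2.437
vertex 0.905 -4.164 1.601
vertex 0.453 -3.194 2.623
endloop
endfacet
facet normal -0.305 0.656 0.690
outer loop
vertex 1.132 -2.682 2.437
vertex 0.453 -3.194 2.623
vertex 1.204 -3.295 3.051
endloop
endfacet
facet normal 0.305 -0.656 -0.690
outer loop
vertex 0.905 -4.164 1.601
vertex 1.656 -4.265 2.029
vertex 0.977 -4.777 2.215
endloop
endfacet
facet normal -0.949 -0.273 -0.161
outer loop
vertex 0.905 -4.164 1.601
vertex 0.977 -4.777 2.215
vertex 0.453 -3.194 2.623
endloop
endfacet
facet normal -0.949 -0.273 -0.161
outer loop
vertex 0.453 -3.194 2.623
vertex 0.977 -4.777 2.215
vertex 0.525 -3.806 3.237
endloop
endfacet
facet normal -0.305 0.656 0.690
outer loop
vertex 0.453 -3.194 2.623
vertex 0.525 -3.806 3.237
vertex 1.204 -3.295 3.051
endloop
endfacet
facet normal 0.305 -0.656 -0.690
outer loop
vertex 0.977 -4.777 2.215
vertex 1.656 -4.265 2.029
vertex 1.728 -4.878 2.643
endloop
endfacet
facet normal -0.403 -0.746 0.531
outer loop
vertex 0.977 -4.777 2.215
vertex 1.728 -4.878 2.643
vertex 0.525 -3.806 3.237
endloop
endfacet
facet normal -0.403 -0.746 0.531
outer loop
vertex 0.525 -3.806 3.237
vertex 1.728 -4.878 2.643
vertex 1.276 -3.907 3.665
endloop
endfacet
facet normal -0.305 0.656 0.690
outer loop
vertex 0.525 -3.806 3.237
vertex 1.276 -3.907 3.665
vertex 1.204 -3.295 3.051
endloop
endfacet
facet normal 0.305 -0.656 -0.690
outer loop
vertex 1.728 -4.878 2.643
vertex 1.656 -4.265 2.029
vertex 2.407 -4.366 2.457
endloop
endfacet
facet normal 0.546 -0.473 0.691
outer loop
vertex 1.728 -4.878 2.643
vertex 2.407 -4.366 2.457
vertex 1.276 -3.907 3.665
endloop
endfacet
facet normal 0.546 -0.474 0.691
outer loop
vertex 1.276 -3.907 3.665
vertex 2.407 -4.366 2.457
vertex 1.955 -3.396 3.479
endloop
endfacet
facet normal -0.305 0.656 0.690
outer loop
vertex 1.276 -3.907 3.665
vertex 1.955 -3.396 3.479
vertex 1.204 -3.295 3.051
endloop
endfacet
facet normal 0.305 -0.656 -0.690
outer loop
vertex 2.407 -4.366 2.457
vertex 1.656 -4.265 2.029
vertex 2.335 -3.754 1.843
endloop
endfacet
facet normal 0.949 0.273 0.161
outer loop
vertex 2.407 -4.366 2.457
vertex 2.335 -3.754 1.843
vertex 1.955 -3.396 3.479
endloop
endfacet
facet normal 0.949 0.272 0.161
outer loop
vertex 1.955 -3.396 3.479
vertex 2.335 -3.754 1.843
vertex 1.883 -2.783 2.865
endloop
endfacet
facet normal -0.305 0.656 0.690
outer loop
vertex 1.955 -3.396 3.479
vertex 1.883 -2.783 2.865
vertex 1.204 -3.295 3.051
endloop
endfacet

endsolid


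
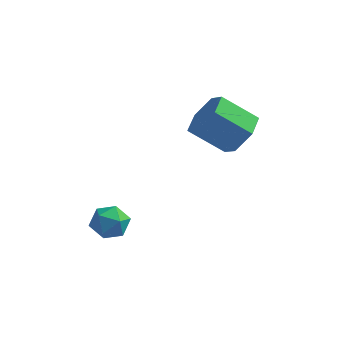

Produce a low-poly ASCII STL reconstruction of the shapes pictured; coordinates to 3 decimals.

solid 
facet normal 0.778 0.185 -0.601
outer loop
vertex 3.404 2.226 2.246
vertex 2.899 1.809 1.464
vertex 2.809 2.807 1.655
endloop
endfacet
facet normal 0.235 0.801 0.551
outer loop
vertex 3.404 2.226 2.246
vertex 2.809 2.807 1.655
vertex 2.065 1.908 3.279
endloop
endfacet
facet normal 0.234 0.801 0.551
outer loop
vertex 2.065 1.908 3.279
vertex 2.809 2.807 1.655
vertex 1.471 2.489 2.687
endloop
endfacet
facet normal -0.779 -0.185 0.600
outer loop
vertex 2.065 1.908 3.279
vertex 1.471 2.489 2.687
vertex 1.561 1.491 2.496
endloop
endfacet
facet normal 0.779 0.185 -0.600
outer loop
vertex 2.809 2.807 1.655
vertex 2.899 1.809 1.464
vertex 2.305 2.39 0.872
endloop
endfacet
facet normal -0.387 0.894 -0.227
outer loop
vertex 2.809 2.807 1.655
vertex 2.305 2.39 0.872
vertex 1.471 2.489 2.687
endloop
endfacet
facet normal -0.387 0.894 -0.227
outer loop
vertex 1.471 2.489 2.687
vertex 2.305 2.39 0.872
vertex 0.966 2.072 1.905
endloop
endfacet
facet normal -0.778 -0.185 0.601
outer loop
vertex 1.471 2.489 2.687
vertex 0.966 2.072 1.905
vertex 1.561 1.491 2.496
endloop
endfacet
facet normal 0.779 0.185 -0.600
outer loop
vertex 2.305 2.39 0.872
vertex 2.899 1.809 1.464
vertex 2.395 1.392 0.681
endloop
endfacet
facet normal -0.622 0.093 -0.778
outer loop
vertex 2.305 2.39 0.872
vertex 2.395 1.392 0.681
vertex 0.966 2.072 1.905
endloop
endfacet
facet normal -0.622 0.093 -0.778
outer loop
vertex 0.966 2.072 1.905
vertex 2.395 1.392 0.681
vertex 1.056 1.074 1.714
endloop
endfacet
facet normal -0.778 -0.185 0.601
outer loop
vertex 0.966 2.072 1.905
vertex 1.056 1.074 1.714
vertex 1.561 1.491 2.496
endloop
endfacet
facet normal 0.779 0.185 -0.600
outer loop
vertex 2.395 1.392 0.681
vertex 2.899 1.809 1.464
vertex 2.989 0.811 1.273
endloop
endfacet
facet normal -0.235 -0.801 -0.551
outer loop
vertex 2.395 1.392 0.681
vertex 2.989 0.811 1.273
vertex 1.056 1.074 1.714
endloop
endfacet
facet normal -0.235 -0.801 -0.551
outer loop
vertex 1.056 1.074 1.714
vertex 2.989 0.811 1.273
vertex 1.651 0.493 2.305
endloop
endfacet
facet normal -0.778 -0.185 0.601
outer loop
vertex 1.056 1.074 1.714
vertex 1.651 0.493 2.305
vertex 1.561 1.491 2.496
endloop
endfacet
facet normal 0.778 0.185 -0.601
outer loop
vertex 2.989 0.811 1.273
vertex 2.899 1.809 1.464
vertex 3.494 1.228 2.055
endloop
endfacet
facet normal 0.387 -0.894 0.227
outer loop
vertex 2.989 0.811 1.273
vertex 3.494 1.228 2.055
vertex 1.651 0.493 2.305
endloop
endfacet
facet normal 0.387 -0.894 0.227
outer loop
vertex 1.651 0.493 2.305
vertex 3.494 1.228 2.055
vertex 2.155 0.91 3.088
endloop
endfacet
facet normal -0.779 -0.185 0.600
outer loop
vertex 1.651 0.493 2.305
vertex 2.155 0.91 3.088
vertex 1.561 1.491 2.496
endloop
endfacet
facet normal 0.778 0.185 -0.601
outer loop
vertex 3.494 1.228 2.055
vertex 2.899 1.809 1.464
vertex 3.404 2.226 2.246
endloop
endfacet
facet normal 0.622 -0.093 0.778
outer loop
vertex 3.494 1.228 2.055
vertex 3.404 2.226 2.246
vertex 2.155 0.91 3.088
endloop
endfacet
facet normal 0.622 -0.093 0.778
outer loop
vertex 2.155 0.91 3.088
vertex 3.404 2.226 2.246
vertex 2.065 1.908 3.279
endloop
endfacet
facet normal -0.779 -0.185 0.600
outer loop
vertex 2.155 0.91 3.088
vertex 2.065 1.908 3.279
vertex 1.561 1.491 2.496
endloop
endfacet
facet normal -0.664 0.748 -0.013
outer loop
vertex -1.527 -1.164 -2.563
vertex -1.608 -1.222 -1.749
vertex -1.041 -0.724 -2.071
endloop
endfacet
facet normal -0.191 0.818 -0.543
outer loop
vertex -1.527 -1.164 -2.563
vertex -1.041 -0.724 -2.071
vertex -0.728 -1.091 -2.734
endloop
endfacet
facet normal -0.224 0.231 -0.947
outer loop
vertex -1.527 -1.164 -2.563
vertex -0.728 -1.091 -2.734
vertex -1.101 -1.816 -2.823
endloop
endfacet
facet normal -0.717 -0.202 -0.667
outer loop
vertex -1.527 -1.164 -2.563
vertex -1.101 -1.816 -2.823
vertex -1.645 -1.897 -2.214
endloop
endfacet
facet normal -0.989 0.116 -0.090
outer loop
vertex -1.527 -1.164 -2.563
vertex -1.645 -1.897 -2.214
vertex -1.608 -1.222 -1.749
endloop
endfacet
facet normal 0.460 0.851 -0.254
outer loop
vertex -0.728 -1.091 -2.734
vertex -1.041 -0.724 -2.071
vertex -0.315 -1.103 -2.026
endloop
endfacet
facet normal -0.305 0.737 0.603
outer loop
vertex -1.041 -0.724 -2.071
vertex -1.608 -1.222 -1.749
vertex -0.859 -1.184 -1.417
endloop
endfacet
facet normal -0.830 -0.285 0.479
outer loop
vertex -1.608 -1.222 -1.749
vertex -1.645 -1.897 -2.214
vertex -1.232 -1.909 -1.506
endloop
endfacet
facet normal -0.390 -0.801 -0.455
outer loop
vertex -1.645 -1.897 -2.214
vertex -1.101 -1.816 -2.823
vertex -0.919 -2.276 -2.169
endloop
endfacet
facet normal 0.407 -0.098 -0.908
outer loop
vertex -1.101 -1.816 -2.823
vertex -0.728 -1.091 -2.734
vertex -0.352 -1.778 -2.491
endloop
endfacet
facet normal 0.717 0.202 0.667
outer loop
vertex -0.433 -1.836 -1.677
vertex -0.315 -1.103 -2.026
vertex -0.859 -1.184 -1.417
endloop
endfacet
facet normal 0.224 -0.231 0.947
outer loop
vertex -0.433 -1.836 -1.677
vertex -0.859 -1.184 -1.417
vertex -1.232 -1.909 -1.506
endloop
endfacet
facet normal 0.191 -0.818 0.543
outer loop
vertex -0.433 -1.836 -1.677
vertex -1.232 -1.909 -1.506
vertex -0.919 -2.276 -2.169
endloop
endfacet
facet normal 0.664 -0.748 0.013
outer loop
vertex -0.433 -1.836 -1.677
vertex -0.919 -2.276 -2.169
vertex -0.352 -1.778 -2.491
endloop
endfacet
facet normal 0.989 -0.116 0.090
outer loop
vertex -0.433 -1.836 -1.677
vertex -0.352 -1.778 -2.491
vertex -0.315 -1.103 -2.026
endloop
endfacet
facet normal 0.390 0.801 0.455
outer loop
vertex -0.859 -1.184 -1.417
vertex -0.315 -1.103 -2.026
vertex -1.041 -0.724 -2.071
endloop
endfacet
facet normal -0.407 0.098 0.908
outer loop
vertex -1.232 -1.909 -1.506
vertex -0.859 -1.184 -1.417
vertex -1.608 -1.222 -1.749
endloop
endfacet
facet normal -0.460 -0.851 0.254
outer loop
vertex -0.919 -2.276 -2.169
vertex -1.232 -1.909 -1.506
vertex -1.645 -1.897 -2.214
endloop
endfacet
facet normal 0.305 -0.737 -0.603
outer loop
vertex -0.352 -1.778 -2.491
vertex -0.919 -2.276 -2.169
vertex -1.101 -1.816 -2.823
endloop
endfacet
facet normal 0.830 0.285 -0.479
outer loop
vertex -0.315 -1.103 -2.026
vertex -0.352 -1.778 -2.491
vertex -0.728 -1.091 -2.734
endloop
endfacet

endsolid


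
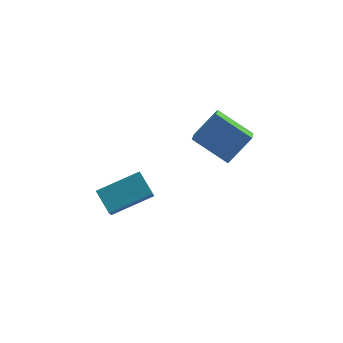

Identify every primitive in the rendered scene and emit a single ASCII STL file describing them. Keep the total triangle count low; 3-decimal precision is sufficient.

solid 
facet normal -0.726 0.482 0.491
outer loop
vertex 0.97 -0.743 5.004
vertex 1.181 0.069 4.518
vertex -0.198 -1.202 3.727
endloop
endfacet
facet normal -0.218 -0.838 0.501
outer loop
vertex 1.319 -2.209 2.702
vertex 0.97 -0.743 5.004
vertex -0.198 -1.202 3.727
endloop
endfacet
facet normal -0.726 0.482 0.491
outer loop
vertex -0.198 -1.202 3.727
vertex 1.181 0.069 4.518
vertex 0.013 -0.39 3.242
endloop
endfacet
facet normal -0.652 -0.257 -0.713
outer loop
vertex 0.013 -0.39 3.242
vertex 1.319 -2.209 2.702
vertex -0.198 -1.202 3.727
endloop
endfacet
facet normal 0.652 0.257 0.713
outer loop
vertex 0.97 -0.743 5.004
vertex 2.698 -0.938 3.493
vertex 1.181 0.069 4.518
endloop
endfacet
facet normal -0.218 -0.838 0.501
outer loop
vertex 2.487 -1.75 3.978
vertex 0.97 -0.743 5.004
vertex 1.319 -2.209 2.702
endloop
endfacet
facet normal 0.652 0.256 0.713
outer loop
vertex 2.487 -1.75 3.978
vertex 2.698 -0.938 3.493
vertex 0.97 -0.743 5.004
endloop
endfacet
facet normal 0.218 0.838 -0.501
outer loop
vertex 1.181 0.069 4.518
vertex 2.698 -0.938 3.493
vertex 0.013 -0.39 3.242
endloop
endfacet
facet normal -0.653 -0.257 -0.713
outer loop
vertex 1.53 -1.397 2.216
vertex 1.319 -2.209 2.702
vertex 0.013 -0.39 3.242
endloop
endfacet
facet normal 0.218 0.838 -0.500
outer loop
vertex 0.013 -0.39 3.242
vertex 2.698 -0.938 3.493
vertex 1.53 -1.397 2.216
endloop
endfacet
facet normal 0.726 -0.482 -0.491
outer loop
vertex 1.53 -1.397 2.216
vertex 2.487 -1.75 3.978
vertex 1.319 -2.209 2.702
endloop
endfacet
facet normal 0.726 -0.482 -0.491
outer loop
vertex 2.698 -0.938 3.493
vertex 2.487 -1.75 3.978
vertex 1.53 -1.397 2.216
endloop
endfacet
facet normal -0.927 -0.220 -0.304
outer loop
vertex -4.888 -3.927 3.29
vertex -4.665 -2.593 1.644
vertex -4.427 -4.884 2.576
endloop
endfacet
facet normal -0.105 -0.627 0.772
outer loop
vertex -2.415 -4.407 3.236
vertex -4.888 -3.927 3.29
vertex -4.427 -4.884 2.576
endloop
endfacet
facet normal -0.927 -0.220 -0.305
outer loop
vertex -4.427 -4.884 2.576
vertex -4.665 -2.593 1.644
vertex -4.203 -3.551 0.931
endloop
endfacet
facet normal 0.360 -0.748 -0.557
outer loop
vertex -4.203 -3.551 0.931
vertex -2.415 -4.407 3.236
vertex -4.427 -4.884 2.576
endloop
endfacet
facet normal -0.360 0.748 0.557
outer loop
vertex -4.888 -3.927 3.29
vertex -2.653 -2.116 2.304
vertex -4.665 -2.593 1.644
endloop
endfacet
facet normal -0.105 -0.626 0.773
outer loop
vertex -2.877 -3.449 3.949
vertex -4.888 -3.927 3.29
vertex -2.415 -4.407 3.236
endloop
endfacet
facet normal -0.360 0.748 0.557
outer loop
vertex -2.877 -3.449 3.949
vertex -2.653 -2.116 2.304
vertex -4.888 -3.927 3.29
endloop
endfacet
facet normal 0.105 0.626 -0.773
outer loop
vertex -4.665 -2.593 1.644
vertex -2.653 -2.116 2.304
vertex -4.203 -3.551 0.931
endloop
endfacet
facet normal 0.360 -0.748 -0.557
outer loop
vertex -2.192 -3.073 1.59
vertex -2.415 -4.407 3.236
vertex -4.203 -3.551 0.931
endloop
endfacet
facet normal 0.104 0.626 -0.772
outer loop
vertex -4.203 -3.551 0.931
vertex -2.653 -2.116 2.304
vertex -2.192 -3.073 1.59
endloop
endfacet
facet normal 0.927 0.220 0.304
outer loop
vertex -2.192 -3.073 1.59
vertex -2.877 -3.449 3.949
vertex -2.415 -4.407 3.236
endloop
endfacet
facet normal 0.927 0.220 0.304
outer loop
vertex -2.653 -2.116 2.304
vertex -2.877 -3.449 3.949
vertex -2.192 -3.073 1.59
endloop
endfacet

endsolid


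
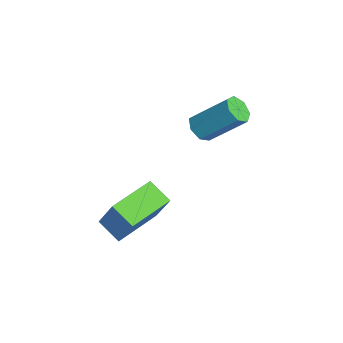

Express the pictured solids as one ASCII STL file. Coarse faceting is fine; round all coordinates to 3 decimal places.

solid 
facet normal -0.505 0.863 0.001
outer loop
vertex 2.441 -0.501 1.128
vertex 3.342 0.026 0.622
vertex 1.793 -0.878 -0.42
endloop
endfacet
facet normal -0.777 -0.455 0.436
outer loop
vertex 2.838 -2.666 -0.422
vertex 2.441 -0.501 1.128
vertex 1.793 -0.878 -0.42
endloop
endfacet
facet normal -0.505 0.863 0.001
outer loop
vertex 1.793 -0.878 -0.42
vertex 3.342 0.026 0.622
vertex 2.694 -0.351 -0.926
endloop
endfacet
facet normal -0.377 -0.219 -0.900
outer loop
vertex 2.694 -0.351 -0.926
vertex 2.838 -2.666 -0.422
vertex 1.793 -0.878 -0.42
endloop
endfacet
facet normal 0.377 0.219 0.900
outer loop
vertex 2.441 -0.501 1.128
vertex 4.387 -1.762 0.62
vertex 3.342 0.026 0.622
endloop
endfacet
facet normal -0.777 -0.455 0.436
outer loop
vertex 3.486 -2.289 1.126
vertex 2.441 -0.501 1.128
vertex 2.838 -2.666 -0.422
endloop
endfacet
facet normal 0.377 0.219 0.900
outer loop
vertex 3.486 -2.289 1.126
vertex 4.387 -1.762 0.62
vertex 2.441 -0.501 1.128
endloop
endfacet
facet normal 0.777 0.455 -0.436
outer loop
vertex 3.342 0.026 0.622
vertex 4.387 -1.762 0.62
vertex 2.694 -0.351 -0.926
endloop
endfacet
facet normal -0.377 -0.219 -0.900
outer loop
vertex 3.739 -2.139 -0.928
vertex 2.838 -2.666 -0.422
vertex 2.694 -0.351 -0.926
endloop
endfacet
facet normal 0.777 0.455 -0.436
outer loop
vertex 2.694 -0.351 -0.926
vertex 4.387 -1.762 0.62
vertex 3.739 -2.139 -0.928
endloop
endfacet
facet normal 0.505 -0.863 -0.001
outer loop
vertex 3.739 -2.139 -0.928
vertex 3.486 -2.289 1.126
vertex 2.838 -2.666 -0.422
endloop
endfacet
facet normal 0.505 -0.863 -0.001
outer loop
vertex 4.387 -1.762 0.62
vertex 3.486 -2.289 1.126
vertex 3.739 -2.139 -0.928
endloop
endfacet
facet normal -0.303 -0.655 -0.692
outer loop
vertex 1.59 2.126 2.125
vertex 1.113 1.918 2.531
vertex 1.09 2.402 2.083
endloop
endfacet
facet normal 0.381 0.582 -0.718
outer loop
vertex 1.59 2.126 2.125
vertex 1.09 2.402 2.083
vertex 2.204 3.449 3.522
endloop
endfacet
facet normal 0.382 0.581 -0.719
outer loop
vertex 2.204 3.449 3.522
vertex 1.09 2.402 2.083
vertex 1.705 3.725 3.48
endloop
endfacet
facet normal 0.305 0.656 0.691
outer loop
vertex 2.204 3.449 3.522
vertex 1.705 3.725 3.48
vertex 1.727 3.242 3.929
endloop
endfacet
facet normal -0.306 -0.655 -0.691
outer loop
vertex 1.09 2.402 2.083
vertex 1.113 1.918 2.531
vertex 0.607 2.315 2.379
endloop
endfacet
facet normal -0.443 0.740 -0.506
outer loop
vertex 1.09 2.402 2.083
vertex 0.607 2.315 2.379
vertex 1.705 3.725 3.48
endloop
endfacet
facet normal -0.443 0.740 -0.506
outer loop
vertex 1.705 3.725 3.48
vertex 0.607 2.315 2.379
vertex 1.222 3.638 3.776
endloop
endfacet
facet normal 0.305 0.656 0.691
outer loop
vertex 1.705 3.725 3.48
vertex 1.222 3.638 3.776
vertex 1.727 3.242 3.929
endloop
endfacet
facet normal -0.305 -0.654 -0.693
outer loop
vertex 0.607 2.315 2.379
vertex 1.113 1.918 2.531
vertex 0.505 1.928 2.789
endloop
endfacet
facet normal -0.936 0.341 0.089
outer loop
vertex 0.607 2.315 2.379
vertex 0.505 1.928 2.789
vertex 1.222 3.638 3.776
endloop
endfacet
facet normal -0.936 0.341 0.089
outer loop
vertex 1.222 3.638 3.776
vertex 0.505 1.928 2.789
vertex 1.12 3.252 4.186
endloop
endfacet
facet normal 0.304 0.655 0.692
outer loop
vertex 1.222 3.638 3.776
vertex 1.12 3.252 4.186
vertex 1.727 3.242 3.929
endloop
endfacet
facet normal -0.304 -0.656 -0.690
outer loop
vertex 0.505 1.928 2.789
vertex 1.113 1.918 2.531
vertex 0.861 1.535 3.006
endloop
endfacet
facet normal -0.722 -0.314 0.616
outer loop
vertex 0.505 1.928 2.789
vertex 0.861 1.535 3.006
vertex 1.12 3.252 4.186
endloop
endfacet
facet normal -0.724 -0.313 0.615
outer loop
vertex 1.12 3.252 4.186
vertex 0.861 1.535 3.006
vertex 1.475 2.858 4.403
endloop
endfacet
facet normal 0.304 0.655 0.692
outer loop
vertex 1.12 3.252 4.186
vertex 1.475 2.858 4.403
vertex 1.727 3.242 3.929
endloop
endfacet
facet normal -0.305 -0.656 -0.691
outer loop
vertex 0.861 1.535 3.006
vertex 1.113 1.918 2.531
vertex 1.406 1.43 2.865
endloop
endfacet
facet normal 0.034 -0.733 0.679
outer loop
vertex 0.861 1.535 3.006
vertex 1.406 1.43 2.865
vertex 1.475 2.858 4.403
endloop
endfacet
facet normal 0.034 -0.733 0.679
outer loop
vertex 1.475 2.858 4.403
vertex 1.406 1.43 2.865
vertex 2.02 2.753 4.262
endloop
endfacet
facet normal 0.305 0.654 0.692
outer loop
vertex 1.475 2.858 4.403
vertex 2.02 2.753 4.262
vertex 1.727 3.242 3.929
endloop
endfacet
facet normal -0.304 -0.656 -0.691
outer loop
vertex 1.406 1.43 2.865
vertex 1.113 1.918 2.531
vertex 1.73 1.693 2.473
endloop
endfacet
facet normal 0.766 -0.600 0.231
outer loop
vertex 1.406 1.43 2.865
vertex 1.73 1.693 2.473
vertex 2.02 2.753 4.262
endloop
endfacet
facet normal 0.765 -0.600 0.232
outer loop
vertex 2.02 2.753 4.262
vertex 1.73 1.693 2.473
vertex 2.345 3.016 3.87
endloop
endfacet
facet normal 0.305 0.654 0.692
outer loop
vertex 2.02 2.753 4.262
vertex 2.345 3.016 3.87
vertex 1.727 3.242 3.929
endloop
endfacet
facet normal -0.304 -0.655 -0.692
outer loop
vertex 1.73 1.693 2.473
vertex 1.113 1.918 2.531
vertex 1.59 2.126 2.125
endloop
endfacet
facet normal 0.921 -0.016 -0.390
outer loop
vertex 1.73 1.693 2.473
vertex 1.59 2.126 2.125
vertex 2.345 3.016 3.87
endloop
endfacet
facet normal 0.920 -0.014 -0.391
outer loop
vertex 2.345 3.016 3.87
vertex 1.59 2.126 2.125
vertex 2.204 3.449 3.522
endloop
endfacet
facet normal 0.306 0.655 0.691
outer loop
vertex 2.345 3.016 3.87
vertex 2.204 3.449 3.522
vertex 1.727 3.242 3.929
endloop
endfacet

endsolid


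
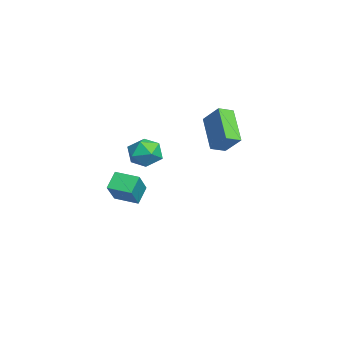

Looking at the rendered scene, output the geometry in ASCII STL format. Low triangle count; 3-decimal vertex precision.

solid 
facet normal -0.764 -0.102 0.637
outer loop
vertex -3.119 3.342 2.491
vertex -3.461 4.101 2.203
vertex -3.826 2.662 1.535
endloop
endfacet
facet normal 0.388 -0.862 0.327
outer loop
vertex -2.199 2.879 0.177
vertex -3.119 3.342 2.491
vertex -3.826 2.662 1.535
endloop
endfacet
facet normal -0.764 -0.102 0.638
outer loop
vertex -3.826 2.662 1.535
vertex -3.461 4.101 2.203
vertex -4.168 3.42 1.247
endloop
endfacet
facet normal -0.516 -0.498 -0.697
outer loop
vertex -4.168 3.42 1.247
vertex -2.199 2.879 0.177
vertex -3.826 2.662 1.535
endloop
endfacet
facet normal 0.516 0.497 0.698
outer loop
vertex -3.119 3.342 2.491
vertex -1.834 4.318 0.845
vertex -3.461 4.101 2.203
endloop
endfacet
facet normal 0.388 -0.862 0.327
outer loop
vertex -1.492 3.56 1.133
vertex -3.119 3.342 2.491
vertex -2.199 2.879 0.177
endloop
endfacet
facet normal 0.516 0.498 0.698
outer loop
vertex -1.492 3.56 1.133
vertex -1.834 4.318 0.845
vertex -3.119 3.342 2.491
endloop
endfacet
facet normal -0.388 0.862 -0.327
outer loop
vertex -3.461 4.101 2.203
vertex -1.834 4.318 0.845
vertex -4.168 3.42 1.247
endloop
endfacet
facet normal -0.516 -0.497 -0.698
outer loop
vertex -2.541 3.638 -0.111
vertex -2.199 2.879 0.177
vertex -4.168 3.42 1.247
endloop
endfacet
facet normal -0.388 0.862 -0.326
outer loop
vertex -4.168 3.42 1.247
vertex -1.834 4.318 0.845
vertex -2.541 3.638 -0.111
endloop
endfacet
facet normal 0.764 0.102 -0.638
outer loop
vertex -2.541 3.638 -0.111
vertex -1.492 3.56 1.133
vertex -2.199 2.879 0.177
endloop
endfacet
facet normal 0.764 0.102 -0.638
outer loop
vertex -1.834 4.318 0.845
vertex -1.492 3.56 1.133
vertex -2.541 3.638 -0.111
endloop
endfacet
facet normal -0.668 0.227 -0.709
outer loop
vertex -2.916 -1.294 -2.256
vertex -2.375 -0.165 -2.404
vertex -2.253 -1.711 -3.014
endloop
endfacet
facet normal -0.429 -0.896 0.117
outer loop
vertex -1.125 -2.095 -1.816
vertex -2.916 -1.294 -2.256
vertex -2.253 -1.711 -3.014
endloop
endfacet
facet normal -0.668 0.227 -0.709
outer loop
vertex -2.253 -1.711 -3.014
vertex -2.375 -0.165 -2.404
vertex -1.712 -0.582 -3.162
endloop
endfacet
facet normal 0.608 -0.383 -0.695
outer loop
vertex -1.712 -0.582 -3.162
vertex -1.125 -2.095 -1.816
vertex -2.253 -1.711 -3.014
endloop
endfacet
facet normal -0.608 0.383 0.695
outer loop
vertex -2.916 -1.294 -2.256
vertex -1.247 -0.549 -1.206
vertex -2.375 -0.165 -2.404
endloop
endfacet
facet normal -0.429 -0.896 0.117
outer loop
vertex -1.788 -1.678 -1.058
vertex -2.916 -1.294 -2.256
vertex -1.125 -2.095 -1.816
endloop
endfacet
facet normal -0.608 0.383 0.695
outer loop
vertex -1.788 -1.678 -1.058
vertex -1.247 -0.549 -1.206
vertex -2.916 -1.294 -2.256
endloop
endfacet
facet normal 0.429 0.896 -0.117
outer loop
vertex -2.375 -0.165 -2.404
vertex -1.247 -0.549 -1.206
vertex -1.712 -0.582 -3.162
endloop
endfacet
facet normal 0.608 -0.383 -0.695
outer loop
vertex -0.584 -0.966 -1.964
vertex -1.125 -2.095 -1.816
vertex -1.712 -0.582 -3.162
endloop
endfacet
facet normal 0.429 0.896 -0.117
outer loop
vertex -1.712 -0.582 -3.162
vertex -1.247 -0.549 -1.206
vertex -0.584 -0.966 -1.964
endloop
endfacet
facet normal 0.668 -0.227 0.709
outer loop
vertex -0.584 -0.966 -1.964
vertex -1.788 -1.678 -1.058
vertex -1.125 -2.095 -1.816
endloop
endfacet
facet normal 0.668 -0.227 0.709
outer loop
vertex -1.247 -0.549 -1.206
vertex -1.788 -1.678 -1.058
vertex -0.584 -0.966 -1.964
endloop
endfacet
facet normal -0.136 0.982 0.133
outer loop
vertex 3.096 0.28 1.716
vertex 2.241 0.127 1.969
vertex 2.901 0.135 2.587
endloop
endfacet
facet normal 0.542 0.801 0.255
outer loop
vertex 3.096 0.28 1.716
vertex 2.901 0.135 2.587
vertex 3.635 -0.244 2.218
endloop
endfacet
facet normal 0.799 0.497 -0.338
outer loop
vertex 3.096 0.28 1.716
vertex 3.635 -0.244 2.218
vertex 3.428 -0.487 1.372
endloop
endfacet
facet normal 0.278 0.491 -0.826
outer loop
vertex 3.096 0.28 1.716
vertex 3.428 -0.487 1.372
vertex 2.567 -0.258 1.218
endloop
endfacet
facet normal -0.300 0.790 -0.535
outer loop
vertex 3.096 0.28 1.716
vertex 2.567 -0.258 1.218
vertex 2.241 0.127 1.969
endloop
endfacet
facet normal 0.550 0.312 0.774
outer loop
vertex 3.635 -0.244 2.218
vertex 2.901 0.135 2.587
vertex 3.113 -0.722 2.782
endloop
endfacet
facet normal -0.548 0.604 0.578
outer loop
vertex 2.901 0.135 2.587
vertex 2.241 0.127 1.969
vertex 2.252 -0.493 2.628
endloop
endfacet
facet normal -0.813 0.294 -0.503
outer loop
vertex 2.241 0.127 1.969
vertex 2.567 -0.258 1.218
vertex 2.045 -0.736 1.782
endloop
endfacet
facet normal 0.123 -0.191 -0.974
outer loop
vertex 2.567 -0.258 1.218
vertex 3.428 -0.487 1.372
vertex 2.779 -1.115 1.413
endloop
endfacet
facet normal 0.966 -0.179 -0.185
outer loop
vertex 3.428 -0.487 1.372
vertex 3.635 -0.244 2.218
vertex 3.439 -1.107 2.031
endloop
endfacet
facet normal -0.278 -0.491 0.826
outer loop
vertex 2.584 -1.26 2.284
vertex 3.113 -0.722 2.782
vertex 2.252 -0.493 2.628
endloop
endfacet
facet normal -0.799 -0.497 0.338
outer loop
vertex 2.584 -1.26 2.284
vertex 2.252 -0.493 2.628
vertex 2.045 -0.736 1.782
endloop
endfacet
facet normal -0.542 -0.801 -0.255
outer loop
vertex 2.584 -1.26 2.284
vertex 2.045 -0.736 1.782
vertex 2.779 -1.115 1.413
endloop
endfacet
facet normal 0.136 -0.982 -0.133
outer loop
vertex 2.584 -1.26 2.284
vertex 2.779 -1.115 1.413
vertex 3.439 -1.107 2.031
endloop
endfacet
facet normal 0.300 -0.790 0.535
outer loop
vertex 2.584 -1.26 2.284
vertex 3.439 -1.107 2.031
vertex 3.113 -0.722 2.782
endloop
endfacet
facet normal -0.123 0.191 0.974
outer loop
vertex 2.252 -0.493 2.628
vertex 3.113 -0.722 2.782
vertex 2.901 0.135 2.587
endloop
endfacet
facet normal -0.966 0.179 0.185
outer loop
vertex 2.045 -0.736 1.782
vertex 2.252 -0.493 2.628
vertex 2.241 0.127 1.969
endloop
endfacet
facet normal -0.550 -0.312 -0.774
outer loop
vertex 2.779 -1.115 1.413
vertex 2.045 -0.736 1.782
vertex 2.567 -0.258 1.218
endloop
endfacet
facet normal 0.548 -0.604 -0.578
outer loop
vertex 3.439 -1.107 2.031
vertex 2.779 -1.115 1.413
vertex 3.428 -0.487 1.372
endloop
endfacet
facet normal 0.813 -0.294 0.503
outer loop
vertex 3.113 -0.722 2.782
vertex 3.439 -1.107 2.031
vertex 3.635 -0.244 2.218
endloop
endfacet

endsolid
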